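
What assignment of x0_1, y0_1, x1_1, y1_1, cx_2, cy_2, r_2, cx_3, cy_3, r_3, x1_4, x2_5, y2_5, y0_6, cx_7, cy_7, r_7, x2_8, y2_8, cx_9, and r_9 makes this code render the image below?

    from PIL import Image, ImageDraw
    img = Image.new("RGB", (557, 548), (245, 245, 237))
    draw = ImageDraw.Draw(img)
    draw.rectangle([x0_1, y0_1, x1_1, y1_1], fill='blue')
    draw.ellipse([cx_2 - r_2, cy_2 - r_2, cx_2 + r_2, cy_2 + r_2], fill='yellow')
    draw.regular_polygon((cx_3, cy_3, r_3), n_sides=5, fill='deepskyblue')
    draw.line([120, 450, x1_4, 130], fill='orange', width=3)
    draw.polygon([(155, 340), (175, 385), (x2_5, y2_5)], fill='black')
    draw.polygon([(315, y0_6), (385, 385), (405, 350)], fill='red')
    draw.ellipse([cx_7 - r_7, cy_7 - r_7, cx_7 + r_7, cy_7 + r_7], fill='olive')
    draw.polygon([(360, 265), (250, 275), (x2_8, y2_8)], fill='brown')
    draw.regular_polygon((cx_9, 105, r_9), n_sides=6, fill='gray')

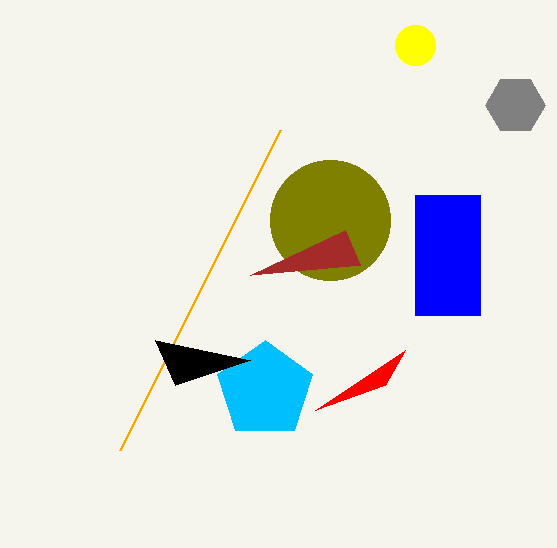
x0_1 = 415
y0_1 = 195
x1_1 = 480
y1_1 = 315
cx_2 = 415
cy_2 = 45
r_2 = 20
cx_3 = 265
cy_3 = 390
r_3 = 50
x1_4 = 280
x2_5 = 250
y2_5 = 360
y0_6 = 410
cx_7 = 330
cy_7 = 220
r_7 = 60
x2_8 = 345
y2_8 = 230
cx_9 = 515
r_9 = 30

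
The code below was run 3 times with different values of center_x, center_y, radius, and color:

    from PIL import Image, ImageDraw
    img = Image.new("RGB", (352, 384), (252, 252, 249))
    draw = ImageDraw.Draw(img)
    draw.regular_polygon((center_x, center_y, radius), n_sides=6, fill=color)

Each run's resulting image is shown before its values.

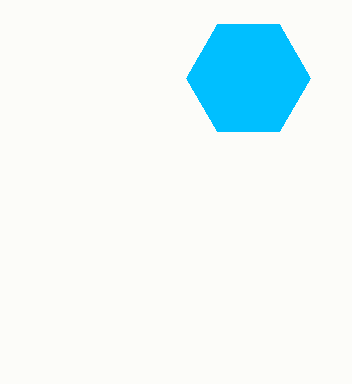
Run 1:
center_x = 248, center_y = 78, radius = 62, color = 'deepskyblue'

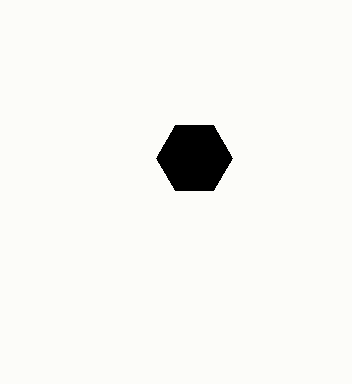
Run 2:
center_x = 194; center_y = 158; radius = 38; color = 'black'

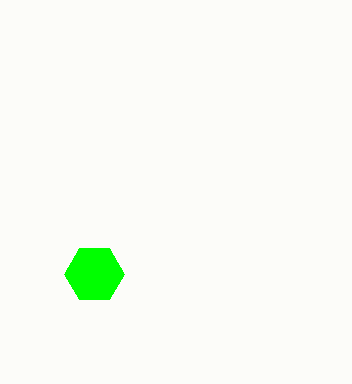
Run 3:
center_x = 94
center_y = 274
radius = 30
color = 'lime'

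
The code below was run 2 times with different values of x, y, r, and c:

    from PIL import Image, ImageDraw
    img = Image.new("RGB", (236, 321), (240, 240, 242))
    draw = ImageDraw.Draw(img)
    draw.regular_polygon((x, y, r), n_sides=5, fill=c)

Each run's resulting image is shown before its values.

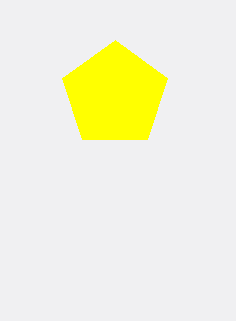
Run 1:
x = 115; y = 95; r = 55; c = 'yellow'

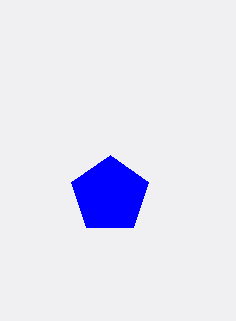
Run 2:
x = 110; y = 195; r = 40; c = 'blue'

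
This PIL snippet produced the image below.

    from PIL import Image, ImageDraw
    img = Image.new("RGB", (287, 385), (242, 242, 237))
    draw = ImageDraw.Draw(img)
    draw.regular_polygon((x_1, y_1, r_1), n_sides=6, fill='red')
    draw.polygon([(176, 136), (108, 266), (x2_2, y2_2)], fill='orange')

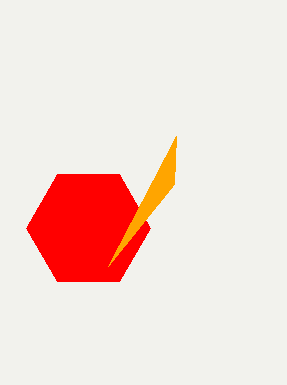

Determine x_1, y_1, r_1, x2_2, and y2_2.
x_1 = 88, y_1 = 228, r_1 = 62, x2_2 = 174, y2_2 = 184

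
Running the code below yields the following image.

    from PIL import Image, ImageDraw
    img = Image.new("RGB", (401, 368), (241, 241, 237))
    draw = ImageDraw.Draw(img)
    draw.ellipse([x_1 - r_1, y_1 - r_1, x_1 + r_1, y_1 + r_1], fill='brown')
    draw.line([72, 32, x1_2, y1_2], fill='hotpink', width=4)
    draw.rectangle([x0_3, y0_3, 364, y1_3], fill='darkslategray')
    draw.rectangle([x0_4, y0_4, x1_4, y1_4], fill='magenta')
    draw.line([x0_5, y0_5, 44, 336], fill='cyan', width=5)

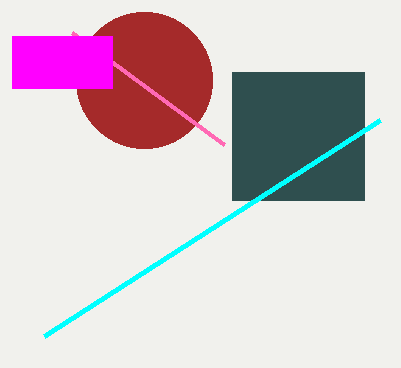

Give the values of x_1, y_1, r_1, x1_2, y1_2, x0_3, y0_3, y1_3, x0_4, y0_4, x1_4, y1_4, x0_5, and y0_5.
x_1 = 144
y_1 = 80
r_1 = 68
x1_2 = 224
y1_2 = 144
x0_3 = 232
y0_3 = 72
y1_3 = 200
x0_4 = 12
y0_4 = 36
x1_4 = 112
y1_4 = 88
x0_5 = 380
y0_5 = 120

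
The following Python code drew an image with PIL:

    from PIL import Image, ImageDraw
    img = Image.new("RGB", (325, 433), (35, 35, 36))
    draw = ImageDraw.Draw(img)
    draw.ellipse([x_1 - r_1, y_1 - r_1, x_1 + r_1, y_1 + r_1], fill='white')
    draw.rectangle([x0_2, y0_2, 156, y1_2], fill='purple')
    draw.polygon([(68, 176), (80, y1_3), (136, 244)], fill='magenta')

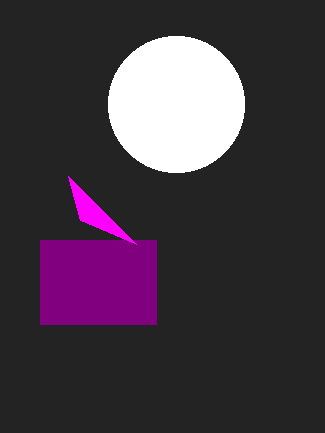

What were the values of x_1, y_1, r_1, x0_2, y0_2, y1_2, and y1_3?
x_1 = 176; y_1 = 104; r_1 = 68; x0_2 = 40; y0_2 = 240; y1_2 = 324; y1_3 = 220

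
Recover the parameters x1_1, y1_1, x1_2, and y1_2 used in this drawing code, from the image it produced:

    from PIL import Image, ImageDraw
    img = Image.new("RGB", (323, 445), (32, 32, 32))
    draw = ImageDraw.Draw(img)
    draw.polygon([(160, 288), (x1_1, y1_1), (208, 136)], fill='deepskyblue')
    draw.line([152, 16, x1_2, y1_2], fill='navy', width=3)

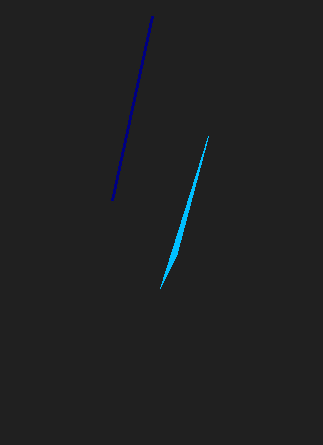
x1_1 = 176
y1_1 = 256
x1_2 = 112
y1_2 = 200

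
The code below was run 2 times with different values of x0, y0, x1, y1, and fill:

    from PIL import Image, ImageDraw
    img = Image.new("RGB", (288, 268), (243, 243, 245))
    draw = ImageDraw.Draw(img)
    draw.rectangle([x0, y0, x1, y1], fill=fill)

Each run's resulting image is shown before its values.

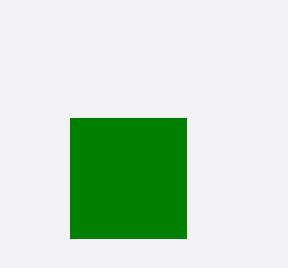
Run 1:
x0 = 70, y0 = 118, x1 = 186, y1 = 238, fill = 'green'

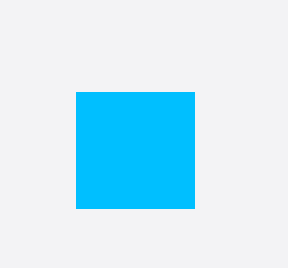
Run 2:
x0 = 76
y0 = 92
x1 = 194
y1 = 208
fill = 'deepskyblue'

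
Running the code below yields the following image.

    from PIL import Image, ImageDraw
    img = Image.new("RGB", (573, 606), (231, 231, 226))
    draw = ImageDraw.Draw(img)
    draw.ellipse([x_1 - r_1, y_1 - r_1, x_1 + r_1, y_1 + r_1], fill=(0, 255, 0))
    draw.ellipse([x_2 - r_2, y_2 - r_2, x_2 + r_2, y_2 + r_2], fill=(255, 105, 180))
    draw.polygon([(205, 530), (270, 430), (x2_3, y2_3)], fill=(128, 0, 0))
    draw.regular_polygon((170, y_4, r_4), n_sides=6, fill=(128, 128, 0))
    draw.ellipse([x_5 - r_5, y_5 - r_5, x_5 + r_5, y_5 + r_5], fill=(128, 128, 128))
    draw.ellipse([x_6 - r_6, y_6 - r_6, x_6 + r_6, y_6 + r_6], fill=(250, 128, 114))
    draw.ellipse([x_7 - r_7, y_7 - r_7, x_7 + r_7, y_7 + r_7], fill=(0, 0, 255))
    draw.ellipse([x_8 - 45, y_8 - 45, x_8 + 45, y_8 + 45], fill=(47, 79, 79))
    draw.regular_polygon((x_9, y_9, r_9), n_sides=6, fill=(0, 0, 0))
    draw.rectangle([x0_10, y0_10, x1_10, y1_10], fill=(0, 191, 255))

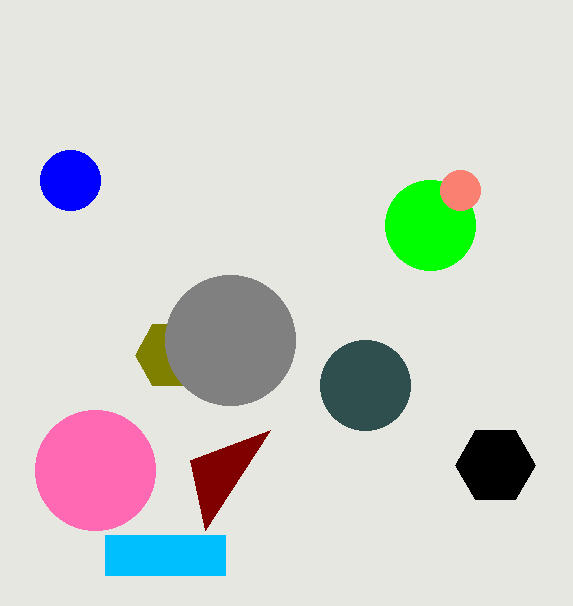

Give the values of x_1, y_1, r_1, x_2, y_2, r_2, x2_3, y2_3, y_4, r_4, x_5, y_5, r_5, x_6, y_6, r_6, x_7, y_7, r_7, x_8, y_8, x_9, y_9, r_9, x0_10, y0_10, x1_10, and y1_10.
x_1 = 430, y_1 = 225, r_1 = 45, x_2 = 95, y_2 = 470, r_2 = 60, x2_3 = 190, y2_3 = 460, y_4 = 355, r_4 = 35, x_5 = 230, y_5 = 340, r_5 = 65, x_6 = 460, y_6 = 190, r_6 = 20, x_7 = 70, y_7 = 180, r_7 = 30, x_8 = 365, y_8 = 385, x_9 = 495, y_9 = 465, r_9 = 40, x0_10 = 105, y0_10 = 535, x1_10 = 225, y1_10 = 575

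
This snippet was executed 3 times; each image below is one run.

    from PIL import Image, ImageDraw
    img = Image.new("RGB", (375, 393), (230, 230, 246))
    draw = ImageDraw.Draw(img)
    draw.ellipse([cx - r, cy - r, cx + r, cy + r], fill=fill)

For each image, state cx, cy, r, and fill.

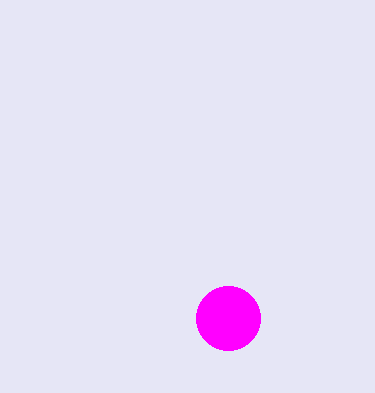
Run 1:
cx = 228
cy = 318
r = 32
fill = 'magenta'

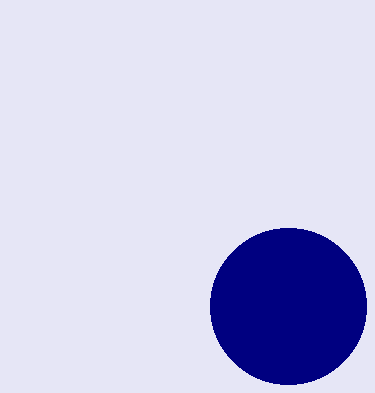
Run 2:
cx = 288
cy = 306
r = 78
fill = 'navy'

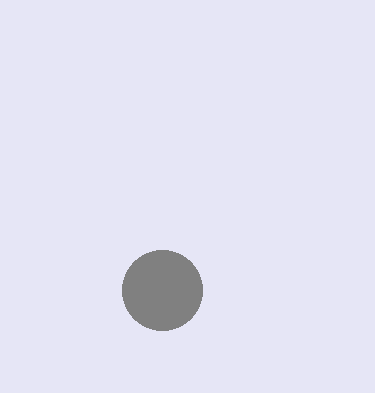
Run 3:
cx = 162; cy = 290; r = 40; fill = 'gray'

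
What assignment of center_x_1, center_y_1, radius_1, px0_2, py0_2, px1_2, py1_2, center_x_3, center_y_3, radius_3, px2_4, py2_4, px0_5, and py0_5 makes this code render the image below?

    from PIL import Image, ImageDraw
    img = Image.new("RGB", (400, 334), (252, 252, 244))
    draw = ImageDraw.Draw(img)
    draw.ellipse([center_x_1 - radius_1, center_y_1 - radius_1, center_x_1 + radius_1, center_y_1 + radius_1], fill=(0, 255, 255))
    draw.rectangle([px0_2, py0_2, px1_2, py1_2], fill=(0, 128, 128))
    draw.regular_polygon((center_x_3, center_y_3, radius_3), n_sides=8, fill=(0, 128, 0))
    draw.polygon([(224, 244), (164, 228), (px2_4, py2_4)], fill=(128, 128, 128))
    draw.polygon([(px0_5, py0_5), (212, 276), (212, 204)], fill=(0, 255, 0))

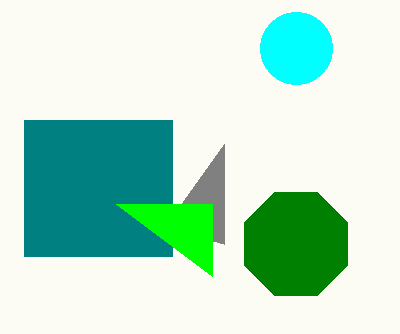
center_x_1 = 296, center_y_1 = 48, radius_1 = 36, px0_2 = 24, py0_2 = 120, px1_2 = 172, py1_2 = 256, center_x_3 = 296, center_y_3 = 244, radius_3 = 56, px2_4 = 224, py2_4 = 144, px0_5 = 116, py0_5 = 204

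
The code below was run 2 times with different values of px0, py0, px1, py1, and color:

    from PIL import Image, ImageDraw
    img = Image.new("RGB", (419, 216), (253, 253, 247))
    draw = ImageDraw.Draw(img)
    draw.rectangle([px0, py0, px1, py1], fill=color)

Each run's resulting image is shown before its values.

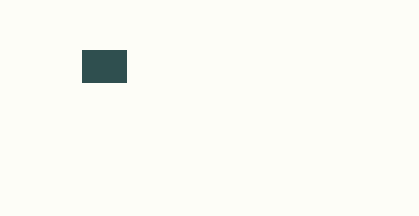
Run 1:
px0 = 82
py0 = 50
px1 = 126
py1 = 82
color = 'darkslategray'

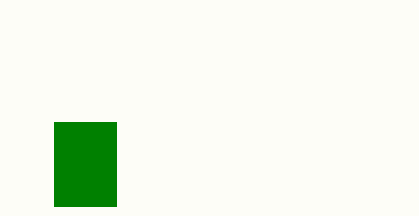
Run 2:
px0 = 54
py0 = 122
px1 = 116
py1 = 206
color = 'green'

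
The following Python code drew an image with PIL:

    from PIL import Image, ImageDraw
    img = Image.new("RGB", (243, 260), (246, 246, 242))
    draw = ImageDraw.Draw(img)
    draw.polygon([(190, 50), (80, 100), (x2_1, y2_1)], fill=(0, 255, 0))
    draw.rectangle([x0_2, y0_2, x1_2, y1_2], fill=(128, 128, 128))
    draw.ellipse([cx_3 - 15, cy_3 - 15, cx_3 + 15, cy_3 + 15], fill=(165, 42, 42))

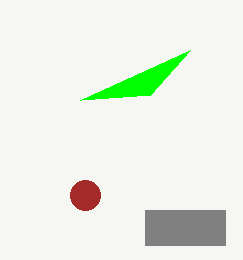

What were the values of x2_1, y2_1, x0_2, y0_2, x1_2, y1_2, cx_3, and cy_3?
x2_1 = 150; y2_1 = 95; x0_2 = 145; y0_2 = 210; x1_2 = 225; y1_2 = 245; cx_3 = 85; cy_3 = 195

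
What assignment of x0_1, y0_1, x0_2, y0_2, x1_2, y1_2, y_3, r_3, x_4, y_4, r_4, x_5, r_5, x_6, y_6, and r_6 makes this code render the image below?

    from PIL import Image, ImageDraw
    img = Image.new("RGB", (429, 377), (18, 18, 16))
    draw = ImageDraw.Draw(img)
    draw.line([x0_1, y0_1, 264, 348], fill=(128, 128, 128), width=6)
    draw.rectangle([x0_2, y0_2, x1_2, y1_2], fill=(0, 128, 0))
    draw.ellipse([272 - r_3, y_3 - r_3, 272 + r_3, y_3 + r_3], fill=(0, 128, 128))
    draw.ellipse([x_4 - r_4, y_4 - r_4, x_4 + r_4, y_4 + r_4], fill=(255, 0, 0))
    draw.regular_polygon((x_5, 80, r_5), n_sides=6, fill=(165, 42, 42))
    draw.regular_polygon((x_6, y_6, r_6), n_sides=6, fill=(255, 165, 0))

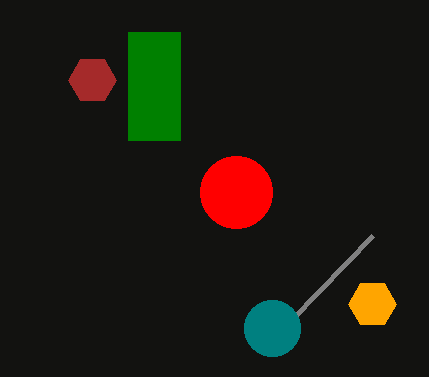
x0_1 = 372
y0_1 = 236
x0_2 = 128
y0_2 = 32
x1_2 = 180
y1_2 = 140
y_3 = 328
r_3 = 28
x_4 = 236
y_4 = 192
r_4 = 36
x_5 = 92
r_5 = 24
x_6 = 372
y_6 = 304
r_6 = 24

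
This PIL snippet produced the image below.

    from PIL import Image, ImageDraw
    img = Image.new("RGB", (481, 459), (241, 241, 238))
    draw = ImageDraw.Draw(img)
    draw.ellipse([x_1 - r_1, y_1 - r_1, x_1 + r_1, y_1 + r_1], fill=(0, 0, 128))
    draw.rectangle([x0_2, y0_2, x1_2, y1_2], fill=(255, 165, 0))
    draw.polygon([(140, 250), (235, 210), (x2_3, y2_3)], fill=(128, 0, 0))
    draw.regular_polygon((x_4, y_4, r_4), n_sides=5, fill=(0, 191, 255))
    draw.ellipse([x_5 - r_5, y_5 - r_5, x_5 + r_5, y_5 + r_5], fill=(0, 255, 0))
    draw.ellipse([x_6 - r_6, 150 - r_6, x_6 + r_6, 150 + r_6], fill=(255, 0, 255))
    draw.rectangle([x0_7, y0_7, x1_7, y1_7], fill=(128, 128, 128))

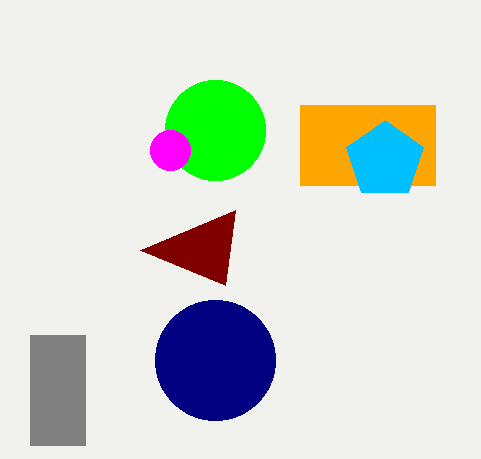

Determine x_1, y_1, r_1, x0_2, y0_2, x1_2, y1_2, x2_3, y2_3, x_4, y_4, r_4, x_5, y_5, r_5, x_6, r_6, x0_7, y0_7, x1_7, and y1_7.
x_1 = 215
y_1 = 360
r_1 = 60
x0_2 = 300
y0_2 = 105
x1_2 = 435
y1_2 = 185
x2_3 = 225
y2_3 = 285
x_4 = 385
y_4 = 160
r_4 = 40
x_5 = 215
y_5 = 130
r_5 = 50
x_6 = 170
r_6 = 20
x0_7 = 30
y0_7 = 335
x1_7 = 85
y1_7 = 445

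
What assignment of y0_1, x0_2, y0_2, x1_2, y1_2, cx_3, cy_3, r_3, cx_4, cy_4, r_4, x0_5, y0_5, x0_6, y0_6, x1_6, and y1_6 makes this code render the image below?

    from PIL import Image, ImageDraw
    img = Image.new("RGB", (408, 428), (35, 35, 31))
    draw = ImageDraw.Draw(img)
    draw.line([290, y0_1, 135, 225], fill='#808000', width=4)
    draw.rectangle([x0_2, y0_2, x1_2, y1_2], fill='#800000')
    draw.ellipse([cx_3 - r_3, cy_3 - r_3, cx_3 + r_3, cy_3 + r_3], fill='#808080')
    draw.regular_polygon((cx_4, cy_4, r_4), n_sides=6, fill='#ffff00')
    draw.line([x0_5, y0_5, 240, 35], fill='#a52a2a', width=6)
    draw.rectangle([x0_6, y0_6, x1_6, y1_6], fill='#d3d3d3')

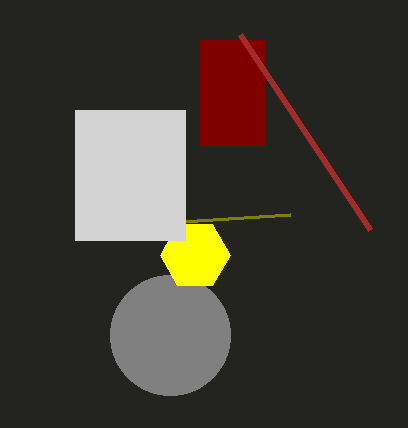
y0_1 = 215; x0_2 = 200; y0_2 = 40; x1_2 = 265; y1_2 = 145; cx_3 = 170; cy_3 = 335; r_3 = 60; cx_4 = 195; cy_4 = 255; r_4 = 35; x0_5 = 370; y0_5 = 230; x0_6 = 75; y0_6 = 110; x1_6 = 185; y1_6 = 240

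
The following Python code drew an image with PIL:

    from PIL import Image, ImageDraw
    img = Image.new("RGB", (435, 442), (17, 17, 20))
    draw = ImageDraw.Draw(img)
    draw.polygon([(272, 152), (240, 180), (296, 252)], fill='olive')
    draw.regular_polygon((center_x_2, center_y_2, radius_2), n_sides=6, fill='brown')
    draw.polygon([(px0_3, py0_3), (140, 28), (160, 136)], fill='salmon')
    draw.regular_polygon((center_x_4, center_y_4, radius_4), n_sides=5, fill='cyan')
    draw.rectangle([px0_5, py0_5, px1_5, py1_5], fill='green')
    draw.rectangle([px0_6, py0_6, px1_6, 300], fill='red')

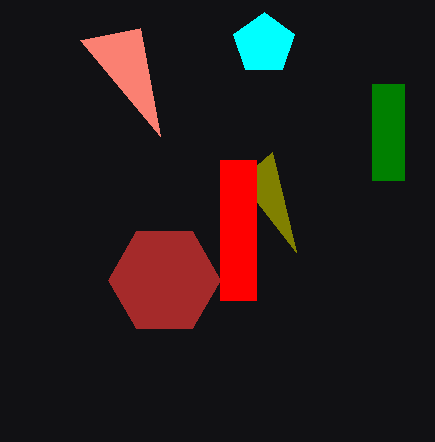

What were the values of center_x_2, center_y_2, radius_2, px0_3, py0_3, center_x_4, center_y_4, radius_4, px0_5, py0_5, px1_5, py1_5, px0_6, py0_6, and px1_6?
center_x_2 = 164; center_y_2 = 280; radius_2 = 56; px0_3 = 80; py0_3 = 40; center_x_4 = 264; center_y_4 = 44; radius_4 = 32; px0_5 = 372; py0_5 = 84; px1_5 = 404; py1_5 = 180; px0_6 = 220; py0_6 = 160; px1_6 = 256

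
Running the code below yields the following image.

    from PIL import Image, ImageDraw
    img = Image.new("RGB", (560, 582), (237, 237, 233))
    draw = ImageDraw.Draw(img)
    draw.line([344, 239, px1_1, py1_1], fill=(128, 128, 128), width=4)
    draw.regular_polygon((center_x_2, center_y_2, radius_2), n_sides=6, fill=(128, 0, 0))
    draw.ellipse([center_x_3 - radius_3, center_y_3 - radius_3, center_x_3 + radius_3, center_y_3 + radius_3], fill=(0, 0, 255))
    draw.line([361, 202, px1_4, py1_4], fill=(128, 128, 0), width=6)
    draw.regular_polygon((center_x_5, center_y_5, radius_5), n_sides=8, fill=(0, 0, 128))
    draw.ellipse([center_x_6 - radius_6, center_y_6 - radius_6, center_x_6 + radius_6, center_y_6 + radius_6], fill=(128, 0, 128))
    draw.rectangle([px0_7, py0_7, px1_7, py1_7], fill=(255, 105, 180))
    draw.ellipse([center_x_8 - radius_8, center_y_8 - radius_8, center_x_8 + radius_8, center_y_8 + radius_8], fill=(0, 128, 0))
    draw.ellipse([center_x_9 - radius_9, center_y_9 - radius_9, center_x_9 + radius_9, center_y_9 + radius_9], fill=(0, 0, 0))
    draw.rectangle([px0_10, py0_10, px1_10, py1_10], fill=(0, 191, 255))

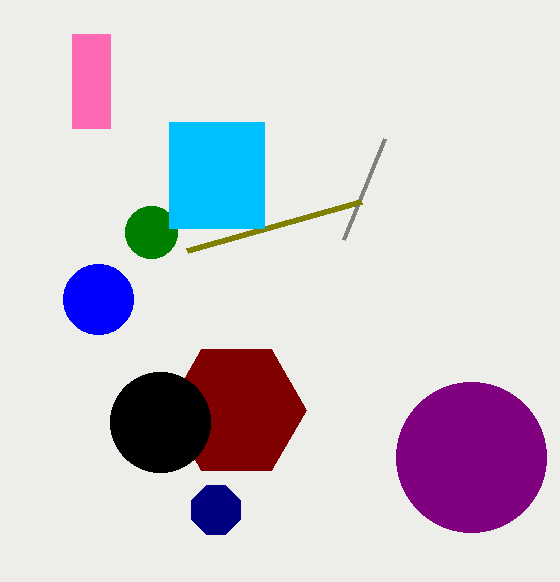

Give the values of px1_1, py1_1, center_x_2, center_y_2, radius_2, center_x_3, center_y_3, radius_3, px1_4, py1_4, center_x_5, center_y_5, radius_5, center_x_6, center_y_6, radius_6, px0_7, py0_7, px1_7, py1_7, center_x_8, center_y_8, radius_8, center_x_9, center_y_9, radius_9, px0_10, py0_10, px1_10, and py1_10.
px1_1 = 385
py1_1 = 138
center_x_2 = 236
center_y_2 = 410
radius_2 = 70
center_x_3 = 98
center_y_3 = 299
radius_3 = 35
px1_4 = 187
py1_4 = 251
center_x_5 = 216
center_y_5 = 510
radius_5 = 26
center_x_6 = 471
center_y_6 = 457
radius_6 = 75
px0_7 = 72
py0_7 = 34
px1_7 = 110
py1_7 = 128
center_x_8 = 151
center_y_8 = 232
radius_8 = 26
center_x_9 = 160
center_y_9 = 422
radius_9 = 50
px0_10 = 169
py0_10 = 122
px1_10 = 264
py1_10 = 228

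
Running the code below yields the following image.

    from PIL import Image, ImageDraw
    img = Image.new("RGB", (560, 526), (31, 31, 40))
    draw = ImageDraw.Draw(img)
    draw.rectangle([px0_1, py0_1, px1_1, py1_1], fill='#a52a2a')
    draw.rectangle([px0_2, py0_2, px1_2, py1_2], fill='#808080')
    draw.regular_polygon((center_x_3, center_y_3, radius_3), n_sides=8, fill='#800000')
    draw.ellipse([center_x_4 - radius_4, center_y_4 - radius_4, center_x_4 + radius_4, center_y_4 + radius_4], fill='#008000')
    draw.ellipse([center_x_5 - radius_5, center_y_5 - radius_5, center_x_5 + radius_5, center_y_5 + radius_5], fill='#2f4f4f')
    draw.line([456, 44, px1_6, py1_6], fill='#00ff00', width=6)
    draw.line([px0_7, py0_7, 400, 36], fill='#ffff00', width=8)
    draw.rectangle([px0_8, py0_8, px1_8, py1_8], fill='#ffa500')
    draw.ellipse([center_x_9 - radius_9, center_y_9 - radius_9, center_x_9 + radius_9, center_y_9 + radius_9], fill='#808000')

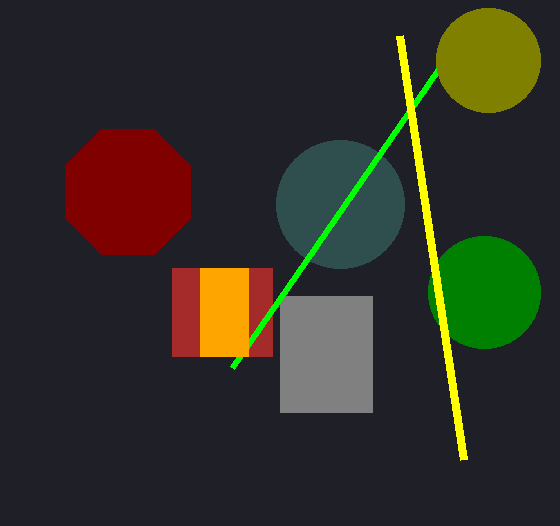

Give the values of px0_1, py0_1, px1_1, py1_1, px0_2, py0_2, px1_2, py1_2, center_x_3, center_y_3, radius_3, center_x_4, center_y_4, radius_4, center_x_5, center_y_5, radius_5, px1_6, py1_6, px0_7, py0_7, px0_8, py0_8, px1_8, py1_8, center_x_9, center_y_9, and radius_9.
px0_1 = 172; py0_1 = 268; px1_1 = 272; py1_1 = 356; px0_2 = 280; py0_2 = 296; px1_2 = 372; py1_2 = 412; center_x_3 = 128; center_y_3 = 192; radius_3 = 68; center_x_4 = 484; center_y_4 = 292; radius_4 = 56; center_x_5 = 340; center_y_5 = 204; radius_5 = 64; px1_6 = 232; py1_6 = 368; px0_7 = 464; py0_7 = 460; px0_8 = 200; py0_8 = 268; px1_8 = 248; py1_8 = 356; center_x_9 = 488; center_y_9 = 60; radius_9 = 52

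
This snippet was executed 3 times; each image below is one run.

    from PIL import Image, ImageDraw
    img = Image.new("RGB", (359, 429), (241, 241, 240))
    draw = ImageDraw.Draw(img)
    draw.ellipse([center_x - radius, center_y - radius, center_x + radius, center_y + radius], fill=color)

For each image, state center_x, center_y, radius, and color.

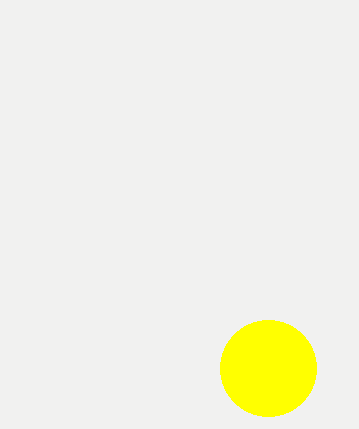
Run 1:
center_x = 268; center_y = 368; radius = 48; color = 'yellow'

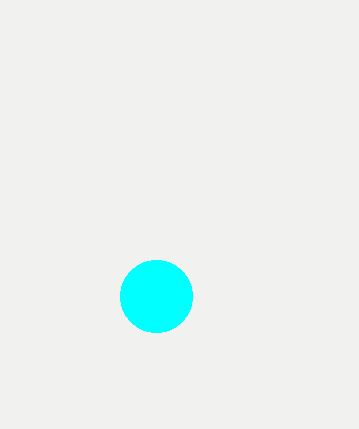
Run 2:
center_x = 156; center_y = 296; radius = 36; color = 'cyan'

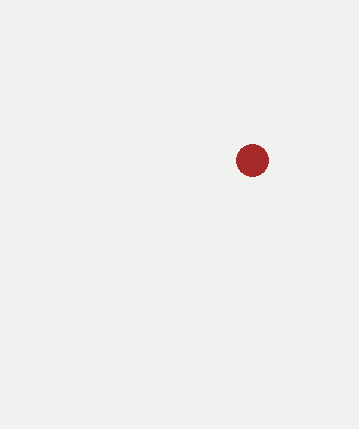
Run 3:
center_x = 252, center_y = 160, radius = 16, color = 'brown'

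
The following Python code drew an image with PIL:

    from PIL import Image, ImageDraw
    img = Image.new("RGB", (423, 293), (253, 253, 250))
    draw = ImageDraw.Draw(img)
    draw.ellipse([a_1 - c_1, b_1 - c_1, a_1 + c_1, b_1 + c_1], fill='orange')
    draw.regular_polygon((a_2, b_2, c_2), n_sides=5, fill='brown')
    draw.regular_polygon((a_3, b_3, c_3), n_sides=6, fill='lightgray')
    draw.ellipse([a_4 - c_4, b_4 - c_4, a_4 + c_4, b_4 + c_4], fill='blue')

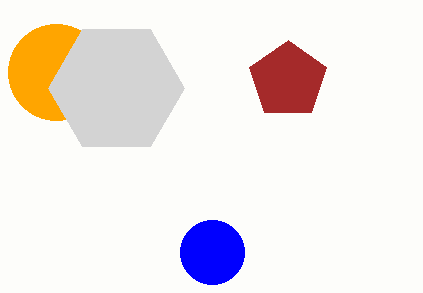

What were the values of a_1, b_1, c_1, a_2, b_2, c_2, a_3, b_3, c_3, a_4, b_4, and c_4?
a_1 = 56
b_1 = 72
c_1 = 48
a_2 = 288
b_2 = 80
c_2 = 40
a_3 = 116
b_3 = 88
c_3 = 68
a_4 = 212
b_4 = 252
c_4 = 32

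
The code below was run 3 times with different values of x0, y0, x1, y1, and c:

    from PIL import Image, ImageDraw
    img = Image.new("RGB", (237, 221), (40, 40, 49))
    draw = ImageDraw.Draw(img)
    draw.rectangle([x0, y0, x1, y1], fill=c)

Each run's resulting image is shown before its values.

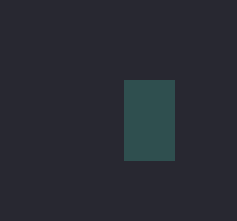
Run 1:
x0 = 124; y0 = 80; x1 = 174; y1 = 160; c = 'darkslategray'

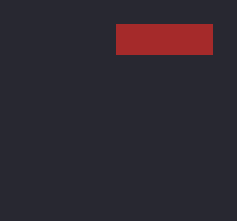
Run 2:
x0 = 116; y0 = 24; x1 = 212; y1 = 54; c = 'brown'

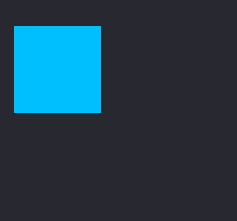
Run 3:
x0 = 14; y0 = 26; x1 = 100; y1 = 112; c = 'deepskyblue'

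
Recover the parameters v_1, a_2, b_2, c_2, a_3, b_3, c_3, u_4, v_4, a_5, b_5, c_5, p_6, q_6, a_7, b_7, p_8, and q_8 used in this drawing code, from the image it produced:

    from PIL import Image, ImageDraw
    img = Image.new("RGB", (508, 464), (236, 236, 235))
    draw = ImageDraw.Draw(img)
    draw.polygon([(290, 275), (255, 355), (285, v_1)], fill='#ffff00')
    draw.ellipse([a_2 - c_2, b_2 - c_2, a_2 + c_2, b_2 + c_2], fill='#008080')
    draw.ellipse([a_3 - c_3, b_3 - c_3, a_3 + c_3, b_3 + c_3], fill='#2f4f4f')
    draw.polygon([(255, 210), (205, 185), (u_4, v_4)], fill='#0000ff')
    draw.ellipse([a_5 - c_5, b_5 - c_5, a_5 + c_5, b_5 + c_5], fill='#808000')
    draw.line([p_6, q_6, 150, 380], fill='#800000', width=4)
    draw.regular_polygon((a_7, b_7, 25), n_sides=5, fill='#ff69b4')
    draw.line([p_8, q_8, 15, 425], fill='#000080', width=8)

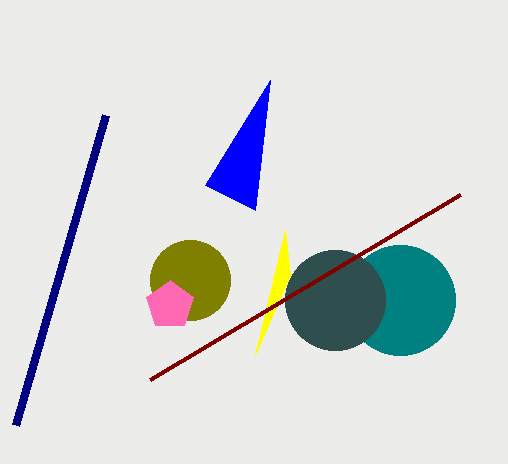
v_1 = 230, a_2 = 400, b_2 = 300, c_2 = 55, a_3 = 335, b_3 = 300, c_3 = 50, u_4 = 270, v_4 = 80, a_5 = 190, b_5 = 280, c_5 = 40, p_6 = 460, q_6 = 195, a_7 = 170, b_7 = 305, p_8 = 105, q_8 = 115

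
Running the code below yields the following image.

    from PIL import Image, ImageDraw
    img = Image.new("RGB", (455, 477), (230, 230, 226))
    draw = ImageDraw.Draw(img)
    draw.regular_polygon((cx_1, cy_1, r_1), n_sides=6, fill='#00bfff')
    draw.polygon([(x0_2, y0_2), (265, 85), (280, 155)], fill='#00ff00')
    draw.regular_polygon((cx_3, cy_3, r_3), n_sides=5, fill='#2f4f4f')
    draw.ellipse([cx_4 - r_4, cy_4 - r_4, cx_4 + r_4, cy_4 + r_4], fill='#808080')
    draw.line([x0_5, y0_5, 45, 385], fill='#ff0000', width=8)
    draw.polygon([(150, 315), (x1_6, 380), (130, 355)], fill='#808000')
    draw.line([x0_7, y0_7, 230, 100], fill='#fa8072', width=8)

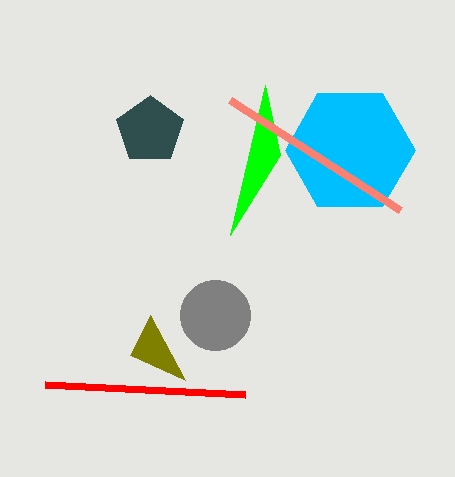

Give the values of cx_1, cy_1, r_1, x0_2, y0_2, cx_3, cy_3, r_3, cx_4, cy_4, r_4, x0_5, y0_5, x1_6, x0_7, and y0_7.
cx_1 = 350, cy_1 = 150, r_1 = 65, x0_2 = 230, y0_2 = 235, cx_3 = 150, cy_3 = 130, r_3 = 35, cx_4 = 215, cy_4 = 315, r_4 = 35, x0_5 = 245, y0_5 = 395, x1_6 = 185, x0_7 = 400, y0_7 = 210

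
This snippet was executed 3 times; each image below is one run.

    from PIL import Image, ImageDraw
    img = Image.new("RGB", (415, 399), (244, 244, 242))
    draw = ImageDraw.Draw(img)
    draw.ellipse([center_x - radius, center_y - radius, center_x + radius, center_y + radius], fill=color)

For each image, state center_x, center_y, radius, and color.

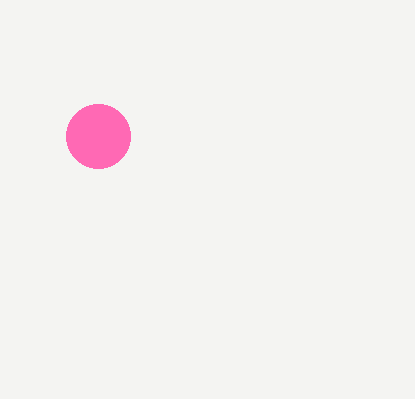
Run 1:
center_x = 98
center_y = 136
radius = 32
color = 'hotpink'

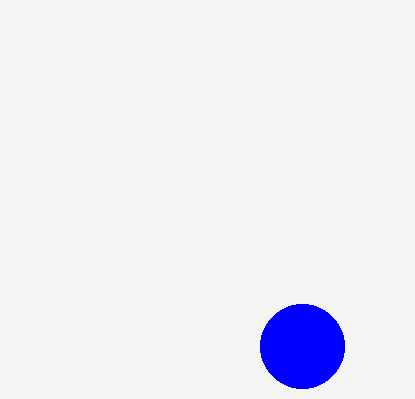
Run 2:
center_x = 302, center_y = 346, radius = 42, color = 'blue'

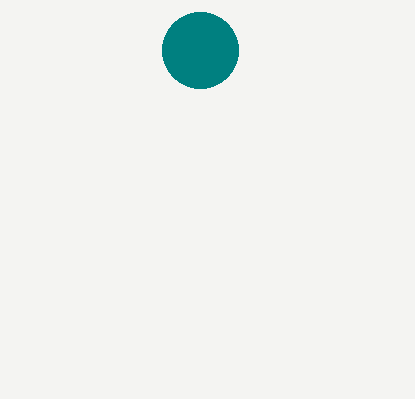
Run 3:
center_x = 200; center_y = 50; radius = 38; color = 'teal'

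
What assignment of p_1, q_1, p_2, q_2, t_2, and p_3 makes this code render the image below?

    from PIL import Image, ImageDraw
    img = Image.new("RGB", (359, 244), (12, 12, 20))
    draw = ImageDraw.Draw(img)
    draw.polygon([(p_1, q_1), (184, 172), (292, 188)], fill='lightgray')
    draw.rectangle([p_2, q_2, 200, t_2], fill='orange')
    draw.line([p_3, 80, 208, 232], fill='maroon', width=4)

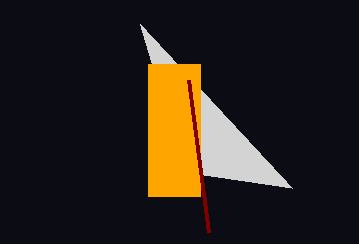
p_1 = 140, q_1 = 24, p_2 = 148, q_2 = 64, t_2 = 196, p_3 = 188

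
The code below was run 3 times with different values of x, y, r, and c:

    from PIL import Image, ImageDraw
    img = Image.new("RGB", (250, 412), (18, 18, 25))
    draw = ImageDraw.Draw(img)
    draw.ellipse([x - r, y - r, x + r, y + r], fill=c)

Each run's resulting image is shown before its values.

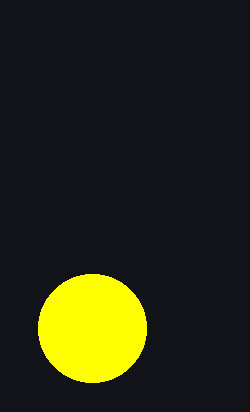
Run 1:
x = 92
y = 328
r = 54
c = 'yellow'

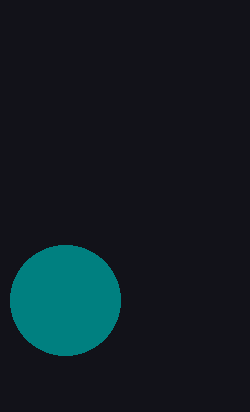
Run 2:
x = 65, y = 300, r = 55, c = 'teal'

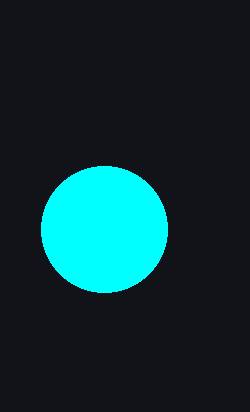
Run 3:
x = 104
y = 229
r = 63
c = 'cyan'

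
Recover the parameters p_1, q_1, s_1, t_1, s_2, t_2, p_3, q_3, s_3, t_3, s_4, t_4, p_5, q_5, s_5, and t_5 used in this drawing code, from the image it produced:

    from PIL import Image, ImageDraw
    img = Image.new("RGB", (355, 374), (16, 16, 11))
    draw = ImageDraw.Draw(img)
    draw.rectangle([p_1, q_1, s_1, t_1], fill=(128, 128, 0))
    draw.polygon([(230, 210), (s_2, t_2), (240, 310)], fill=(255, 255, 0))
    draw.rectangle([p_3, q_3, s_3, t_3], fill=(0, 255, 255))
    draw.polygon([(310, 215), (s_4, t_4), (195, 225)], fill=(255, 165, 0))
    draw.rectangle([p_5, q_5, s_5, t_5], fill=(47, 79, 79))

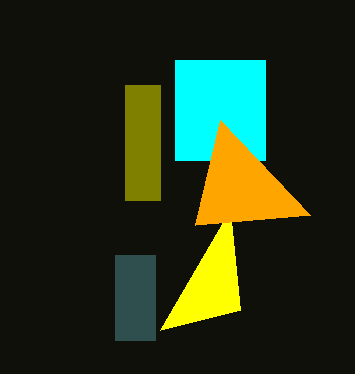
p_1 = 125
q_1 = 85
s_1 = 160
t_1 = 200
s_2 = 160
t_2 = 330
p_3 = 175
q_3 = 60
s_3 = 265
t_3 = 160
s_4 = 220
t_4 = 120
p_5 = 115
q_5 = 255
s_5 = 155
t_5 = 340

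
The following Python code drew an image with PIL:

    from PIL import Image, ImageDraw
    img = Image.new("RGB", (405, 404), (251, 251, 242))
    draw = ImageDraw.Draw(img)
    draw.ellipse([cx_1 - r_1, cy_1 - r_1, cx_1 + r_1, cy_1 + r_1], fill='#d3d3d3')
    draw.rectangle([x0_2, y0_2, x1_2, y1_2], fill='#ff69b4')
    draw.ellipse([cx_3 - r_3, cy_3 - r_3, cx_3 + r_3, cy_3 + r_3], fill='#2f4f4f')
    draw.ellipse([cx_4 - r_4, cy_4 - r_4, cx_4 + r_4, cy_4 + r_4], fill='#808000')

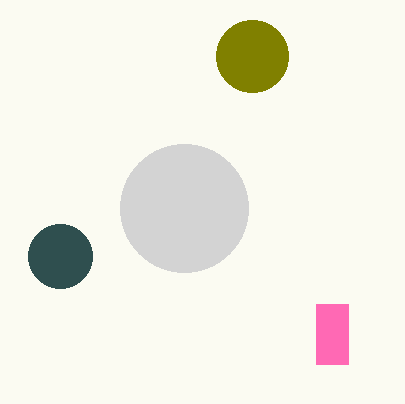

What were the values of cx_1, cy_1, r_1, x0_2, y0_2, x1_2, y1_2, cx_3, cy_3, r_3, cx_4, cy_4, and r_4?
cx_1 = 184; cy_1 = 208; r_1 = 64; x0_2 = 316; y0_2 = 304; x1_2 = 348; y1_2 = 364; cx_3 = 60; cy_3 = 256; r_3 = 32; cx_4 = 252; cy_4 = 56; r_4 = 36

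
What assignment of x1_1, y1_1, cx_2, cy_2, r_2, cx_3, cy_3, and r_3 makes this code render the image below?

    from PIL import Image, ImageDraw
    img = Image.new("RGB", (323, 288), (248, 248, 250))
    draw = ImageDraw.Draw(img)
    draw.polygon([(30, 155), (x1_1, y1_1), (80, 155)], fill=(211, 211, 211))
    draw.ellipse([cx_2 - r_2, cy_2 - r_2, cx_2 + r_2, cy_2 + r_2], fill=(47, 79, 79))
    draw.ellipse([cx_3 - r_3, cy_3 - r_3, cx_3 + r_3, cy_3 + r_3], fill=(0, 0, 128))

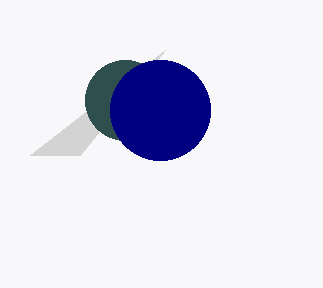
x1_1 = 165, y1_1 = 50, cx_2 = 125, cy_2 = 100, r_2 = 40, cx_3 = 160, cy_3 = 110, r_3 = 50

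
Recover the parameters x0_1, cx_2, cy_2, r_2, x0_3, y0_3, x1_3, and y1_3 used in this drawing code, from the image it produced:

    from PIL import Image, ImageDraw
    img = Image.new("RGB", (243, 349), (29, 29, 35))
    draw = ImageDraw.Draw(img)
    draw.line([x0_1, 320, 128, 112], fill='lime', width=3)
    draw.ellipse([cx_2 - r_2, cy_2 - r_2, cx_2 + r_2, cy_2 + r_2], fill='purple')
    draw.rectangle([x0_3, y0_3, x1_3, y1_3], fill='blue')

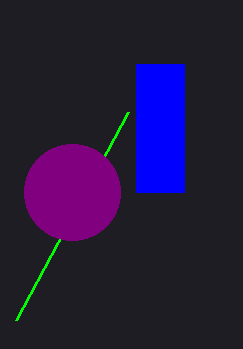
x0_1 = 16
cx_2 = 72
cy_2 = 192
r_2 = 48
x0_3 = 136
y0_3 = 64
x1_3 = 184
y1_3 = 192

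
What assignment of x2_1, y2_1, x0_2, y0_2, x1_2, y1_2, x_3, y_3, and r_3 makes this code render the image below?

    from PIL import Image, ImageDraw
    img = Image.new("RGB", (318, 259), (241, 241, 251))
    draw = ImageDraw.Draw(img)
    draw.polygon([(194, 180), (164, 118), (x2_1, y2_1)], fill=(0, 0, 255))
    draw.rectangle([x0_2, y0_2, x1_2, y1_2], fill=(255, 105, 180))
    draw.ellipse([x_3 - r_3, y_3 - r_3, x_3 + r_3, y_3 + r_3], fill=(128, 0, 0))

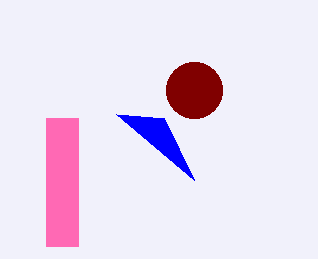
x2_1 = 116; y2_1 = 114; x0_2 = 46; y0_2 = 118; x1_2 = 78; y1_2 = 246; x_3 = 194; y_3 = 90; r_3 = 28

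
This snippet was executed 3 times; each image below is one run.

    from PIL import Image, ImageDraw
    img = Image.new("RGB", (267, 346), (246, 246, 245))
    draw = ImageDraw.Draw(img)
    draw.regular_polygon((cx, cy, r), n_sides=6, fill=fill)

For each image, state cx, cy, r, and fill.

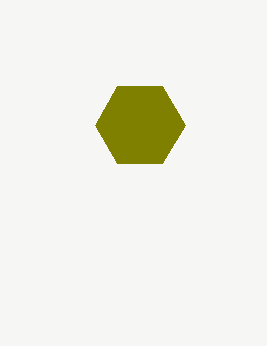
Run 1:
cx = 140, cy = 125, r = 45, fill = 'olive'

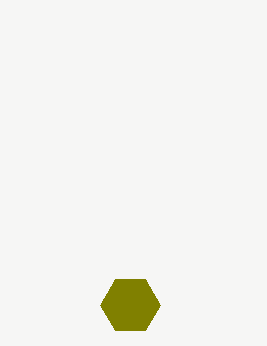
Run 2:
cx = 130, cy = 305, r = 30, fill = 'olive'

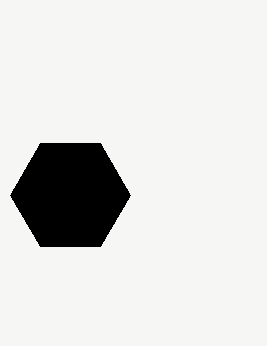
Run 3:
cx = 70
cy = 195
r = 60
fill = 'black'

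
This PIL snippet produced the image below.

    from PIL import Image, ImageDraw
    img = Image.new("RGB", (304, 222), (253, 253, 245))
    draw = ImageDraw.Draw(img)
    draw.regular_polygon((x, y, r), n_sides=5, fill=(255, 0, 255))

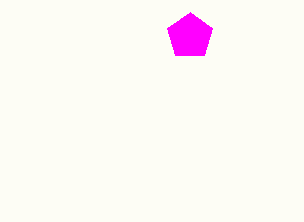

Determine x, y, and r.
x = 190, y = 36, r = 24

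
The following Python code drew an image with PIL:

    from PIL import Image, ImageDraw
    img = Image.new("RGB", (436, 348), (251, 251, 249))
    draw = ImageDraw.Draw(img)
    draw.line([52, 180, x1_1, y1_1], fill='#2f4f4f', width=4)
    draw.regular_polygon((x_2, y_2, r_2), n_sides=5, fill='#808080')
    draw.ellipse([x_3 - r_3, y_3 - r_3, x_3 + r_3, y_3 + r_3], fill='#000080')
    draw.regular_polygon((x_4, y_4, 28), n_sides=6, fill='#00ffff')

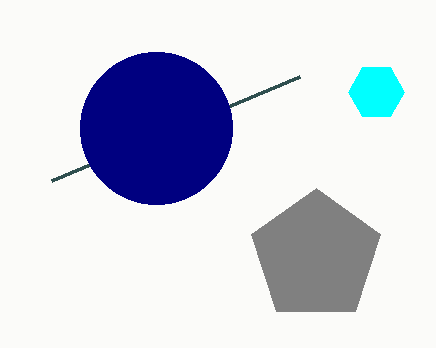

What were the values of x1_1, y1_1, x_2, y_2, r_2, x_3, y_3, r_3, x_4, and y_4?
x1_1 = 300
y1_1 = 76
x_2 = 316
y_2 = 256
r_2 = 68
x_3 = 156
y_3 = 128
r_3 = 76
x_4 = 376
y_4 = 92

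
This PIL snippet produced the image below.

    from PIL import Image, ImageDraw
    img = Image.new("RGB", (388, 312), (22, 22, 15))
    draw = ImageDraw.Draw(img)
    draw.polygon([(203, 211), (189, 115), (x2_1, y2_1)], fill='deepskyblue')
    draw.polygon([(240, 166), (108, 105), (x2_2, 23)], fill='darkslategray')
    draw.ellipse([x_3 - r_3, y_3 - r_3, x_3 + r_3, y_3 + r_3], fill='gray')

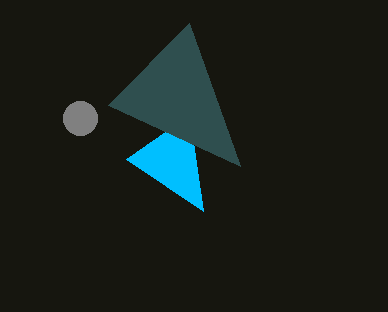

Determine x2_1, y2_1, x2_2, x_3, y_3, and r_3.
x2_1 = 126; y2_1 = 159; x2_2 = 189; x_3 = 80; y_3 = 118; r_3 = 17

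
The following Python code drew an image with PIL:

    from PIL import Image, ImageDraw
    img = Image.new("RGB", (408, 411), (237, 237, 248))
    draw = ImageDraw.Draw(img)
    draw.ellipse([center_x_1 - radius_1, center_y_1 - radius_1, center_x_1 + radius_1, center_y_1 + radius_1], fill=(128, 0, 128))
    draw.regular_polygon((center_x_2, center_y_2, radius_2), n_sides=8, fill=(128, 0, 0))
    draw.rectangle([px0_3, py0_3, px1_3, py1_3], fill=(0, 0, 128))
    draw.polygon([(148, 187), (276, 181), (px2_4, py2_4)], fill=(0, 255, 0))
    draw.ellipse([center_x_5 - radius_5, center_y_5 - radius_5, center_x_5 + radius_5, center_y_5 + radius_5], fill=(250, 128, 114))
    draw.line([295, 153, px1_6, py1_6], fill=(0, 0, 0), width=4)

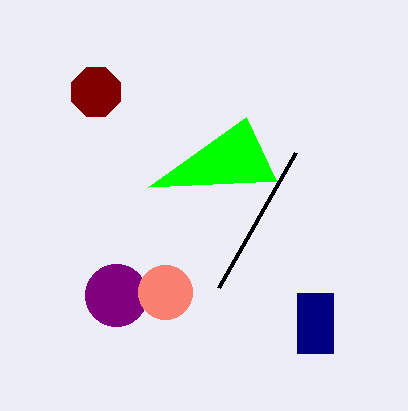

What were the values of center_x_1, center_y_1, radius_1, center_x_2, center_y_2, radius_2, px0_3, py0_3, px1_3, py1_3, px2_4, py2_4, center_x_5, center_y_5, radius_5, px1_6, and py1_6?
center_x_1 = 116, center_y_1 = 295, radius_1 = 31, center_x_2 = 96, center_y_2 = 92, radius_2 = 26, px0_3 = 297, py0_3 = 293, px1_3 = 333, py1_3 = 353, px2_4 = 246, py2_4 = 117, center_x_5 = 165, center_y_5 = 292, radius_5 = 27, px1_6 = 218, py1_6 = 288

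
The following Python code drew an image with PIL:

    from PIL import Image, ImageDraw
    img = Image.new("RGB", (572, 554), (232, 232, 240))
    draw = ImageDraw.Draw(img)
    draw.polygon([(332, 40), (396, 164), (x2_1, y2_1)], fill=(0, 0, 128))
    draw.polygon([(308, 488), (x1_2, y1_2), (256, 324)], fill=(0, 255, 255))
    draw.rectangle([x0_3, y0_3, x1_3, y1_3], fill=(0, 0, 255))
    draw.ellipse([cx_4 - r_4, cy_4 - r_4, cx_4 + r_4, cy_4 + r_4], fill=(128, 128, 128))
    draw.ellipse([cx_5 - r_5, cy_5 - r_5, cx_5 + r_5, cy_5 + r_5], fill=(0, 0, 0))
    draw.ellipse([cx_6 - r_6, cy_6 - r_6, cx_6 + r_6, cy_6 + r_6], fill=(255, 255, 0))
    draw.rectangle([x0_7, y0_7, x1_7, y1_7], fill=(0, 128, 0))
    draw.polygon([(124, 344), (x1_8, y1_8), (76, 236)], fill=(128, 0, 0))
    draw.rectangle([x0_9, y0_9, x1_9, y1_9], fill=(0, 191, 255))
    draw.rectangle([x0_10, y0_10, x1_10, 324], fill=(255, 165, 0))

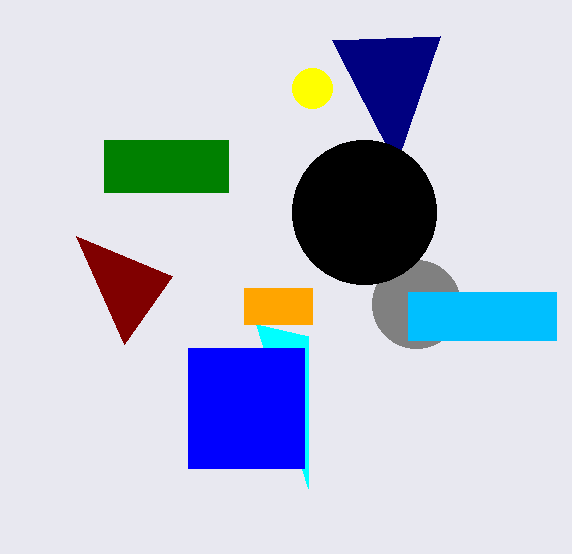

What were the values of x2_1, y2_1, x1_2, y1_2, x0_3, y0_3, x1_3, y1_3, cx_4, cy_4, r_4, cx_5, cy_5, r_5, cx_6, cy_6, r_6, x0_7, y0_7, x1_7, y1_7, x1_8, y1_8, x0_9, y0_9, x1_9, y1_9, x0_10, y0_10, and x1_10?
x2_1 = 440
y2_1 = 36
x1_2 = 308
y1_2 = 336
x0_3 = 188
y0_3 = 348
x1_3 = 304
y1_3 = 468
cx_4 = 416
cy_4 = 304
r_4 = 44
cx_5 = 364
cy_5 = 212
r_5 = 72
cx_6 = 312
cy_6 = 88
r_6 = 20
x0_7 = 104
y0_7 = 140
x1_7 = 228
y1_7 = 192
x1_8 = 172
y1_8 = 276
x0_9 = 408
y0_9 = 292
x1_9 = 556
y1_9 = 340
x0_10 = 244
y0_10 = 288
x1_10 = 312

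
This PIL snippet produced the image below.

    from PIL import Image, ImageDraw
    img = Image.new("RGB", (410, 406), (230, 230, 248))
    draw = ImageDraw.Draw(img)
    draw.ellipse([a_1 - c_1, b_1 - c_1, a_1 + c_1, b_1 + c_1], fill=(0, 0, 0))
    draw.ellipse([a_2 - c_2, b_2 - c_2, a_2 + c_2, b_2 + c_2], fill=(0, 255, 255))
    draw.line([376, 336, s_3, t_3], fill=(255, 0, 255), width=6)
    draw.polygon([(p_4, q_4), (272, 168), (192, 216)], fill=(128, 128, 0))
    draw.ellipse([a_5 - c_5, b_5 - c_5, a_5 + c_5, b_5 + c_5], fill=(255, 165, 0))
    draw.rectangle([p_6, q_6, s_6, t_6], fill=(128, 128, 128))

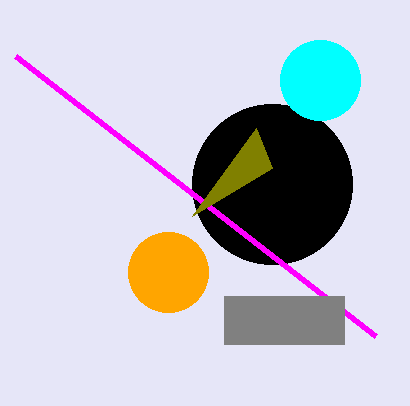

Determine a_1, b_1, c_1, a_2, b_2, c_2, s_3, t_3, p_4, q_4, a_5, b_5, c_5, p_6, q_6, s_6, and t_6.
a_1 = 272
b_1 = 184
c_1 = 80
a_2 = 320
b_2 = 80
c_2 = 40
s_3 = 16
t_3 = 56
p_4 = 256
q_4 = 128
a_5 = 168
b_5 = 272
c_5 = 40
p_6 = 224
q_6 = 296
s_6 = 344
t_6 = 344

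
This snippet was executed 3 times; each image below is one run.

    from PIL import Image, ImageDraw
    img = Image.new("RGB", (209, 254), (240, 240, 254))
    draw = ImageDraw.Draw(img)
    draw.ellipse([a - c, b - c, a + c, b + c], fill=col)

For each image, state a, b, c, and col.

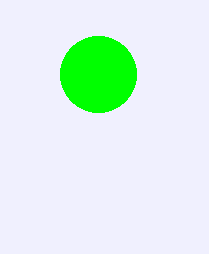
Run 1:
a = 98; b = 74; c = 38; col = 'lime'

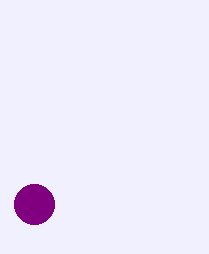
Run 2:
a = 34, b = 204, c = 20, col = 'purple'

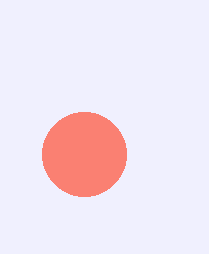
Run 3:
a = 84, b = 154, c = 42, col = 'salmon'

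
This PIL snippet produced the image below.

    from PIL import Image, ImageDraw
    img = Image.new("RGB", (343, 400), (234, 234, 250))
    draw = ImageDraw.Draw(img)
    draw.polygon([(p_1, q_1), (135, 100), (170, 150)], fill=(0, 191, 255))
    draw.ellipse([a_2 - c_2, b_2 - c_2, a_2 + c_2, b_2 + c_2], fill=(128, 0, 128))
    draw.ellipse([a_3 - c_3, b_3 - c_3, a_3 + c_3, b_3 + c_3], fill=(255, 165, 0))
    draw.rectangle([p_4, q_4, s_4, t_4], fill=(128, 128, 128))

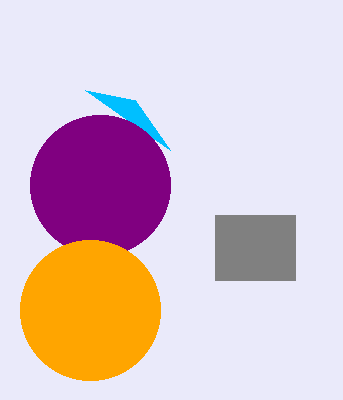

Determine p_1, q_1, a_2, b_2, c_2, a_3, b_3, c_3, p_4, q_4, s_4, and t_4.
p_1 = 85; q_1 = 90; a_2 = 100; b_2 = 185; c_2 = 70; a_3 = 90; b_3 = 310; c_3 = 70; p_4 = 215; q_4 = 215; s_4 = 295; t_4 = 280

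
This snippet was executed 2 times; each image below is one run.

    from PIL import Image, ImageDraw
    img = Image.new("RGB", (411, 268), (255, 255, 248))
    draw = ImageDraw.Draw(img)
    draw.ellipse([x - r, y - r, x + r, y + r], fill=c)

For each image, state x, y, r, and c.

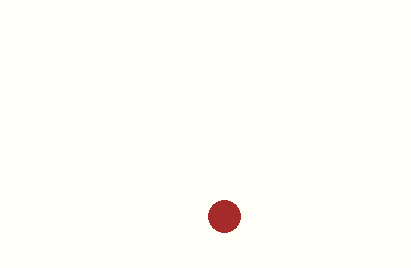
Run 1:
x = 224, y = 216, r = 16, c = 'brown'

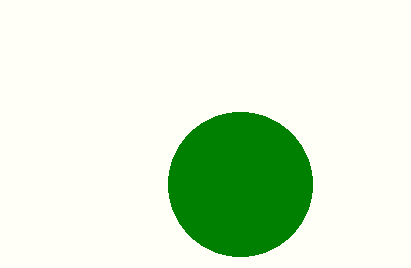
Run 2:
x = 240, y = 184, r = 72, c = 'green'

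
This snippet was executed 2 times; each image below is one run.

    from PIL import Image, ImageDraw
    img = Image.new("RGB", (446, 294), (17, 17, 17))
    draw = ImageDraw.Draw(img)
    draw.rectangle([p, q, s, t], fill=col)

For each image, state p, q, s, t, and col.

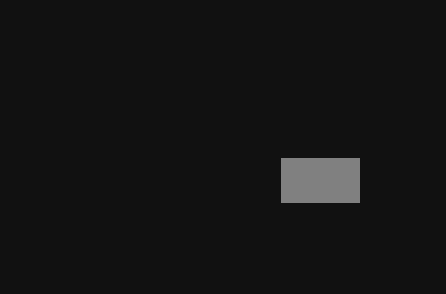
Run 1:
p = 281, q = 158, s = 359, t = 202, col = 'gray'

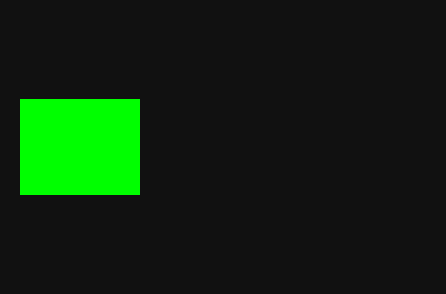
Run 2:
p = 20, q = 99, s = 139, t = 194, col = 'lime'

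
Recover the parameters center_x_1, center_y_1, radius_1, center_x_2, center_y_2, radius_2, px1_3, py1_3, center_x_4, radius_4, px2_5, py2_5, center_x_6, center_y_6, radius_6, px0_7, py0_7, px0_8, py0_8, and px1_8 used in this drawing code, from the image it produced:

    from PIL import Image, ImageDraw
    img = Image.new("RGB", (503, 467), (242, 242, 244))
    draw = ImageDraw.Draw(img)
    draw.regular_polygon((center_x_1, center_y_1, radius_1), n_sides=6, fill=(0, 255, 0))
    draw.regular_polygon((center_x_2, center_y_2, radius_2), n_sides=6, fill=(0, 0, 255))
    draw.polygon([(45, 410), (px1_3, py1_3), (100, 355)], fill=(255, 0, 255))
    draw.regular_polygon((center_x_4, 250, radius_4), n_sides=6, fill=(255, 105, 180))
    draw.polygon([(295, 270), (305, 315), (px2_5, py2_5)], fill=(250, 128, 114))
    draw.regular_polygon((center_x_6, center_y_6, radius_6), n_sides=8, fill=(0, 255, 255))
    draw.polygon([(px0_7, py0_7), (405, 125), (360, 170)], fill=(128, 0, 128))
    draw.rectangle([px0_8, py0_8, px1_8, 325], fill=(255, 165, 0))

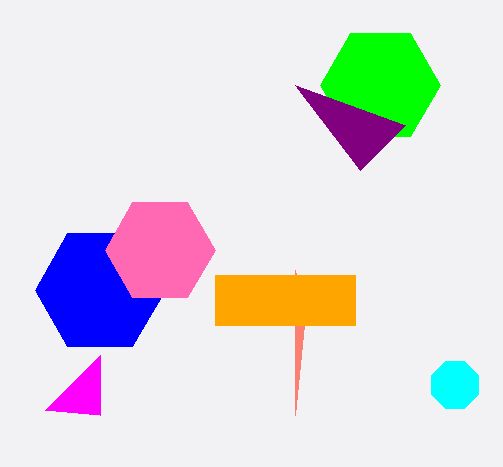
center_x_1 = 380
center_y_1 = 85
radius_1 = 60
center_x_2 = 100
center_y_2 = 290
radius_2 = 65
px1_3 = 100
py1_3 = 415
center_x_4 = 160
radius_4 = 55
px2_5 = 295
py2_5 = 415
center_x_6 = 455
center_y_6 = 385
radius_6 = 25
px0_7 = 295
py0_7 = 85
px0_8 = 215
py0_8 = 275
px1_8 = 355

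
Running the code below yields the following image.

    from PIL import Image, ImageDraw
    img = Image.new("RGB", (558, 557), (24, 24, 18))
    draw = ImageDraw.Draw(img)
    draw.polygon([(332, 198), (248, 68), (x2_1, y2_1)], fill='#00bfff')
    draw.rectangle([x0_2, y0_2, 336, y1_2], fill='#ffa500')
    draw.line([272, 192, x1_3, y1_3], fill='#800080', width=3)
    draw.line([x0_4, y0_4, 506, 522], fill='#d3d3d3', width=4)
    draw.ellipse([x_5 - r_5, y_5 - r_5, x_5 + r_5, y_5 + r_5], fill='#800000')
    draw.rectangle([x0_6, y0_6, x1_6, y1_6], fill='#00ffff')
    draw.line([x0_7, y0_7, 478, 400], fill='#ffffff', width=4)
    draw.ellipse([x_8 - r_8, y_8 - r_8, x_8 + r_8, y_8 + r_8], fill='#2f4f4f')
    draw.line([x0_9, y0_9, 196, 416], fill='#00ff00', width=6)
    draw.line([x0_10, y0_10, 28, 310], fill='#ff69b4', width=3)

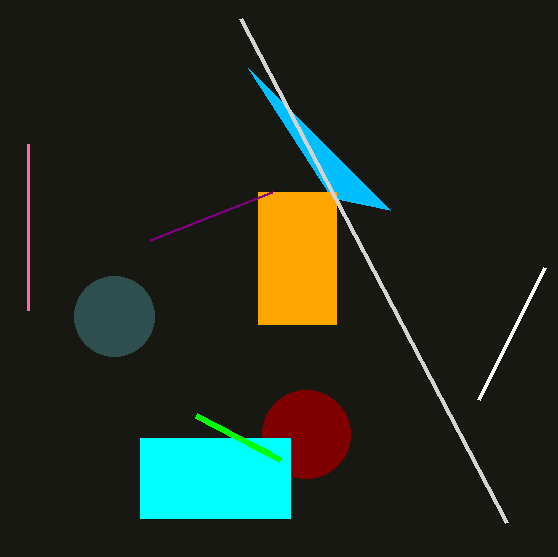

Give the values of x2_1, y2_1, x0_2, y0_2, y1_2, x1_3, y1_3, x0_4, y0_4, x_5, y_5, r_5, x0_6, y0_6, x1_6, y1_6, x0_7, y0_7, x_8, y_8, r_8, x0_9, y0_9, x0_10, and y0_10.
x2_1 = 390; y2_1 = 210; x0_2 = 258; y0_2 = 192; y1_2 = 324; x1_3 = 150; y1_3 = 240; x0_4 = 240; y0_4 = 18; x_5 = 306; y_5 = 434; r_5 = 44; x0_6 = 140; y0_6 = 438; x1_6 = 290; y1_6 = 518; x0_7 = 544; y0_7 = 268; x_8 = 114; y_8 = 316; r_8 = 40; x0_9 = 280; y0_9 = 460; x0_10 = 28; y0_10 = 144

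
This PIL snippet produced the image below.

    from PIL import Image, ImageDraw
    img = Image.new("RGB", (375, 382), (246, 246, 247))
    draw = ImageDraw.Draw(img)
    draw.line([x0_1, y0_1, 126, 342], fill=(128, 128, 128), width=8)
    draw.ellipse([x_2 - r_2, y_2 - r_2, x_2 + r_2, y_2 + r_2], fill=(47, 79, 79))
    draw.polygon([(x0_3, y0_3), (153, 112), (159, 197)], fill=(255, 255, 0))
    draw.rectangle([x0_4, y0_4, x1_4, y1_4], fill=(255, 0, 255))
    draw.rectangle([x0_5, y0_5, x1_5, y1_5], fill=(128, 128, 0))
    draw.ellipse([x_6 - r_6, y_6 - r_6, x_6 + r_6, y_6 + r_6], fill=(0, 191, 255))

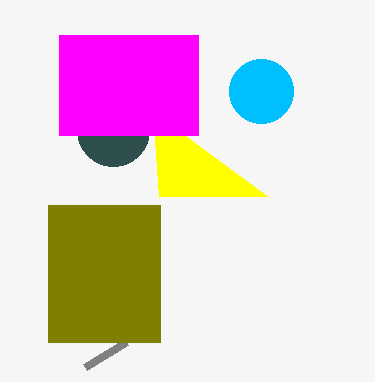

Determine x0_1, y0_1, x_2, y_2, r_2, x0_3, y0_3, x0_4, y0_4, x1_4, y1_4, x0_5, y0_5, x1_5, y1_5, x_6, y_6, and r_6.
x0_1 = 85
y0_1 = 367
x_2 = 113
y_2 = 130
r_2 = 36
x0_3 = 267
y0_3 = 196
x0_4 = 59
y0_4 = 35
x1_4 = 198
y1_4 = 135
x0_5 = 48
y0_5 = 205
x1_5 = 160
y1_5 = 342
x_6 = 261
y_6 = 91
r_6 = 32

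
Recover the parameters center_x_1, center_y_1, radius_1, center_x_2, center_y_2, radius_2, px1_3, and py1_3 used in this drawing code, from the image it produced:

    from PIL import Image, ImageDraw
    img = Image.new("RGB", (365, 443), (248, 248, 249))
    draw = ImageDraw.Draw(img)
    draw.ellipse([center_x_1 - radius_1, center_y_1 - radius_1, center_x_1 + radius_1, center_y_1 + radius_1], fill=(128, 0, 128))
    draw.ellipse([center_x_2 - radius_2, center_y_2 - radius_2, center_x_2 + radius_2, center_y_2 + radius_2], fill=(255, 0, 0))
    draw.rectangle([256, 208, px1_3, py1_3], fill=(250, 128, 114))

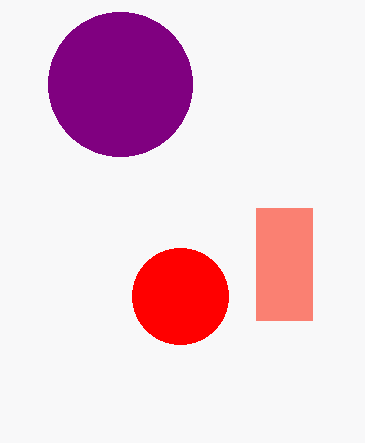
center_x_1 = 120
center_y_1 = 84
radius_1 = 72
center_x_2 = 180
center_y_2 = 296
radius_2 = 48
px1_3 = 312
py1_3 = 320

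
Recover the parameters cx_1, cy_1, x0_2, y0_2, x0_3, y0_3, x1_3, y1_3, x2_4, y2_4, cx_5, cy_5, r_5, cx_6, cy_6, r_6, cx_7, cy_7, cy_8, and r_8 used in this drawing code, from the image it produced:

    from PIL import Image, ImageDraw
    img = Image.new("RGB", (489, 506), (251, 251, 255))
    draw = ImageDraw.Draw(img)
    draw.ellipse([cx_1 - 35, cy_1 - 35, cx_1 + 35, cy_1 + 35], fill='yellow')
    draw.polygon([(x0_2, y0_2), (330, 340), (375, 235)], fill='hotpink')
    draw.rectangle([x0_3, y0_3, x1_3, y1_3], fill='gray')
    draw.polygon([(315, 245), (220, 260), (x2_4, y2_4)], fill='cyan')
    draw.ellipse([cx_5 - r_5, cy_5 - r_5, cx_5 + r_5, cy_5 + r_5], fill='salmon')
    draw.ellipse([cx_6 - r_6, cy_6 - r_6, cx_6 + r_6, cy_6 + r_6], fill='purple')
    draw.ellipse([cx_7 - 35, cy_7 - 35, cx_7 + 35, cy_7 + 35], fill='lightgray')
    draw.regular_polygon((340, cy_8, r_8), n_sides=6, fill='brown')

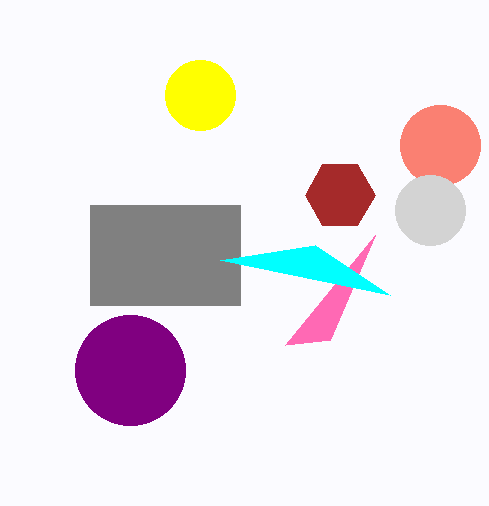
cx_1 = 200; cy_1 = 95; x0_2 = 285; y0_2 = 345; x0_3 = 90; y0_3 = 205; x1_3 = 240; y1_3 = 305; x2_4 = 390; y2_4 = 295; cx_5 = 440; cy_5 = 145; r_5 = 40; cx_6 = 130; cy_6 = 370; r_6 = 55; cx_7 = 430; cy_7 = 210; cy_8 = 195; r_8 = 35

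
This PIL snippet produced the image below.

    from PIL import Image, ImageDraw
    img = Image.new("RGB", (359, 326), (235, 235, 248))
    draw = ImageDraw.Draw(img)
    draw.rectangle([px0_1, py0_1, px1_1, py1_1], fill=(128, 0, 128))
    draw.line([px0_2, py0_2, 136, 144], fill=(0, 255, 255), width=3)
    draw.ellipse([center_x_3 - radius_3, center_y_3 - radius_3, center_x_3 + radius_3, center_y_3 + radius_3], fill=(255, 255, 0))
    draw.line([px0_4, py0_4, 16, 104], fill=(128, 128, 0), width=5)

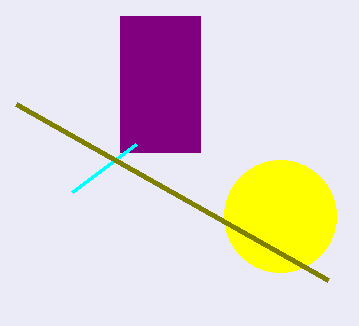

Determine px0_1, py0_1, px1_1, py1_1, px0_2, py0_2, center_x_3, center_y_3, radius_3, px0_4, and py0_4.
px0_1 = 120
py0_1 = 16
px1_1 = 200
py1_1 = 152
px0_2 = 72
py0_2 = 192
center_x_3 = 280
center_y_3 = 216
radius_3 = 56
px0_4 = 328
py0_4 = 280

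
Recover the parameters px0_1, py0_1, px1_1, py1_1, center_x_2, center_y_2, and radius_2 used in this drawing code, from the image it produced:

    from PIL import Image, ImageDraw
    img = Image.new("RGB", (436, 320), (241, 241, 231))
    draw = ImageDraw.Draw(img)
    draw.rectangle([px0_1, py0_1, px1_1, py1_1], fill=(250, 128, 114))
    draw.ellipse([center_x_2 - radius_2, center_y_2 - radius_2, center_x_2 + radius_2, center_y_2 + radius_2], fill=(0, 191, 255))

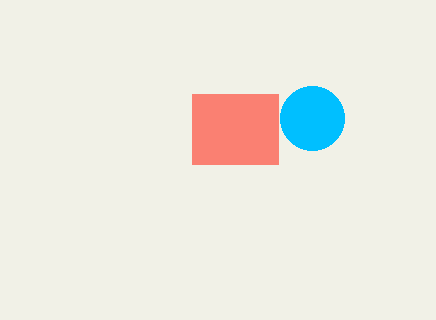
px0_1 = 192
py0_1 = 94
px1_1 = 278
py1_1 = 164
center_x_2 = 312
center_y_2 = 118
radius_2 = 32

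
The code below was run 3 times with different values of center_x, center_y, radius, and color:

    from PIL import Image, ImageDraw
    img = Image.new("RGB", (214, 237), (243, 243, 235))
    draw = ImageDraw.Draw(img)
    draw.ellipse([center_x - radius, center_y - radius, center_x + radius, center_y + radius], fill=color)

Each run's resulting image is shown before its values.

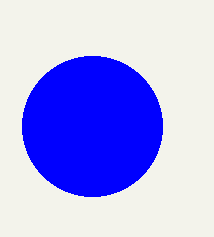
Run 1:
center_x = 92; center_y = 126; radius = 70; color = 'blue'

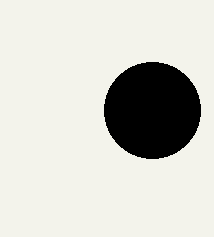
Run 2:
center_x = 152, center_y = 110, radius = 48, color = 'black'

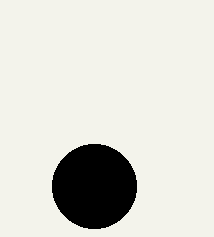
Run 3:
center_x = 94, center_y = 186, radius = 42, color = 'black'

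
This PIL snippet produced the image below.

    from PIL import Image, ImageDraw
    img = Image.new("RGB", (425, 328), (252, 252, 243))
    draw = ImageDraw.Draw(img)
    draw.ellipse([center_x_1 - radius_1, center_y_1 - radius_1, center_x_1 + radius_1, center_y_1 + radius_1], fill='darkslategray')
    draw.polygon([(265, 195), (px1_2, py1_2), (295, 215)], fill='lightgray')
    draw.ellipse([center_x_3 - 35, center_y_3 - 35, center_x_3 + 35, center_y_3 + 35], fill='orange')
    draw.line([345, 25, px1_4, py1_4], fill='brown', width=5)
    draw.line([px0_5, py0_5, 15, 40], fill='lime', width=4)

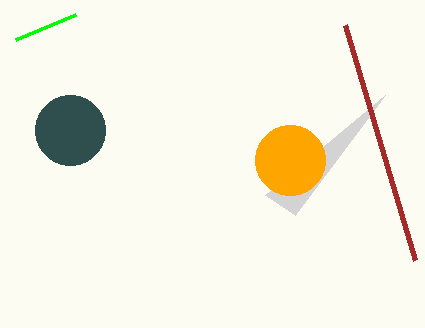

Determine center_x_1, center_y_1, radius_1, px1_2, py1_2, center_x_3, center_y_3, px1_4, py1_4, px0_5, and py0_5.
center_x_1 = 70, center_y_1 = 130, radius_1 = 35, px1_2 = 385, py1_2 = 95, center_x_3 = 290, center_y_3 = 160, px1_4 = 415, py1_4 = 260, px0_5 = 75, py0_5 = 15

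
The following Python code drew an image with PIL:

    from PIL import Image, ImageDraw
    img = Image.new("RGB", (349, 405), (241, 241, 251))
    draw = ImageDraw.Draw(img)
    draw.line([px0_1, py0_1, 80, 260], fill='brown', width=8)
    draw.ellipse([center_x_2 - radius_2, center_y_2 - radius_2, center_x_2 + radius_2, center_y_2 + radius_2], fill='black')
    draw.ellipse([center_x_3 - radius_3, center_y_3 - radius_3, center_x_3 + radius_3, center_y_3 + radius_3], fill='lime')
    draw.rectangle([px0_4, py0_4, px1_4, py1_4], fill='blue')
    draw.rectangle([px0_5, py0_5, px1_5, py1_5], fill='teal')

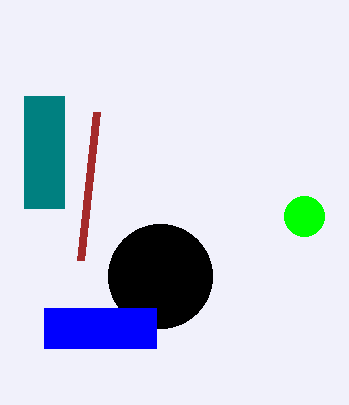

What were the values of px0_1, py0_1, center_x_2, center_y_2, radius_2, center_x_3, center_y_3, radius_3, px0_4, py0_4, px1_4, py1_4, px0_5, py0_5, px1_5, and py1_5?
px0_1 = 96
py0_1 = 112
center_x_2 = 160
center_y_2 = 276
radius_2 = 52
center_x_3 = 304
center_y_3 = 216
radius_3 = 20
px0_4 = 44
py0_4 = 308
px1_4 = 156
py1_4 = 348
px0_5 = 24
py0_5 = 96
px1_5 = 64
py1_5 = 208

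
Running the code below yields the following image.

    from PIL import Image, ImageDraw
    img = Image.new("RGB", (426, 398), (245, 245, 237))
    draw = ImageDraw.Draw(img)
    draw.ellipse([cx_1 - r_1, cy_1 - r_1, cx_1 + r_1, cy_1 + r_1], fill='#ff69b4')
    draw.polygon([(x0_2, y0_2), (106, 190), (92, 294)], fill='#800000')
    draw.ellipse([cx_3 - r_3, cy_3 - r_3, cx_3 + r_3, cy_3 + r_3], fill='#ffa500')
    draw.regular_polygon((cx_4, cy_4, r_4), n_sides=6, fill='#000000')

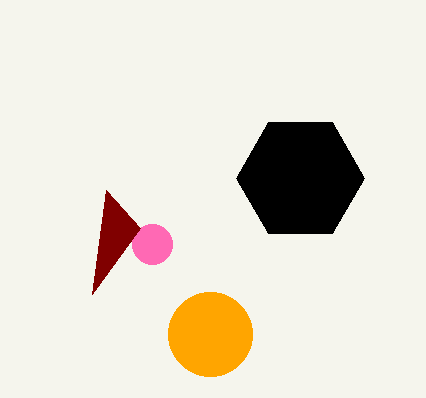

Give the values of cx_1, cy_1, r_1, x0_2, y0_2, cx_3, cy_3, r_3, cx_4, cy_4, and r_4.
cx_1 = 152
cy_1 = 244
r_1 = 20
x0_2 = 140
y0_2 = 228
cx_3 = 210
cy_3 = 334
r_3 = 42
cx_4 = 300
cy_4 = 178
r_4 = 64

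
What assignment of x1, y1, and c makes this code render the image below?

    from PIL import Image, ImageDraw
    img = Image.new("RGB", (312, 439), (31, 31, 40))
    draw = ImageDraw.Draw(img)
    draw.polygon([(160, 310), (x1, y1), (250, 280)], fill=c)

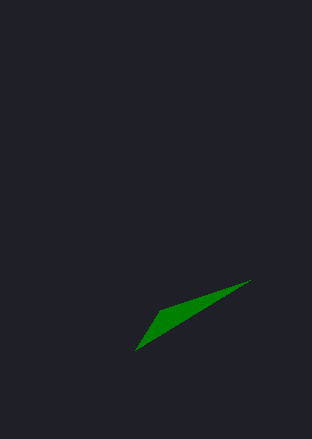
x1 = 135
y1 = 350
c = 'green'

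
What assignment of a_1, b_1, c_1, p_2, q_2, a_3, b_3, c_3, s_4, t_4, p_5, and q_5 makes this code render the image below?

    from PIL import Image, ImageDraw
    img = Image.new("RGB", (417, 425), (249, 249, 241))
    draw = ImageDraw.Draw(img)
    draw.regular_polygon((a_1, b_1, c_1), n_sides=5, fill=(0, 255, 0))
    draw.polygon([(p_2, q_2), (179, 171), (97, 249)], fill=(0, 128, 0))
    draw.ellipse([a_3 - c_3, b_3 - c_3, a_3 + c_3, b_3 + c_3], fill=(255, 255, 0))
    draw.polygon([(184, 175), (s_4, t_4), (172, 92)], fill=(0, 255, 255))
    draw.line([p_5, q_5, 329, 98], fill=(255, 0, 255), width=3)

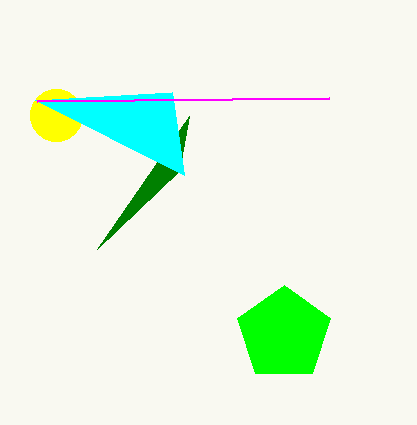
a_1 = 284
b_1 = 334
c_1 = 49
p_2 = 189
q_2 = 116
a_3 = 56
b_3 = 115
c_3 = 26
s_4 = 35
t_4 = 100
p_5 = 37
q_5 = 101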